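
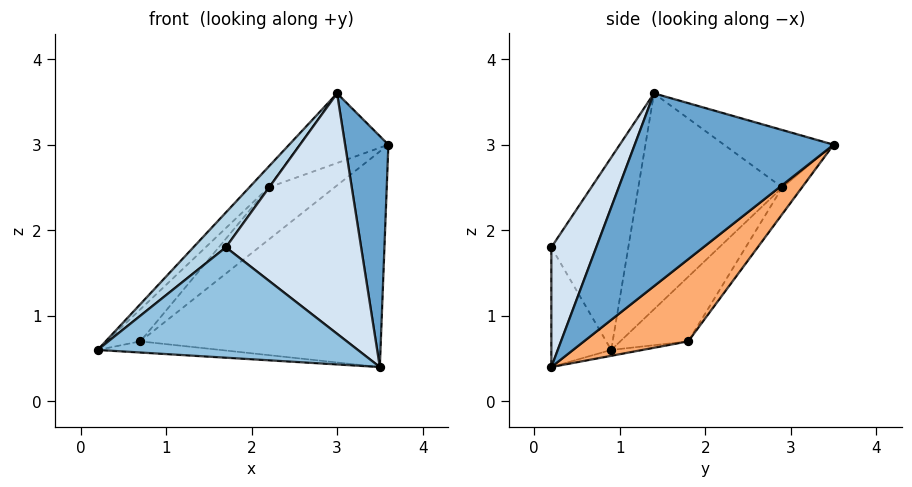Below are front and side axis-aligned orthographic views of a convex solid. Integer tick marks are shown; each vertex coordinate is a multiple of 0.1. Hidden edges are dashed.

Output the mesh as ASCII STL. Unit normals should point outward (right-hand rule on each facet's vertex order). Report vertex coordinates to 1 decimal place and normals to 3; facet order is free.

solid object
 facet normal 0.952 -0.207 0.226
  outer loop
   vertex 3.0 1.4 3.6
   vertex 3.5 0.2 0.4
   vertex 3.6 3.5 3.0
  endloop
 endfacet
 facet normal -0.215 -0.936 -0.277
  outer loop
   vertex 1.7 0.2 1.8
   vertex 0.2 0.9 0.6
   vertex 3.5 0.2 0.4
  endloop
 endfacet
 facet normal -0.676 -0.286 0.679
  outer loop
   vertex 1.7 0.2 1.8
   vertex 3.0 1.4 3.6
   vertex 0.2 0.9 0.6
  endloop
 endfacet
 facet normal 0.292 -0.880 0.375
  outer loop
   vertex 1.7 0.2 1.8
   vertex 3.5 0.2 0.4
   vertex 3.0 1.4 3.6
  endloop
 endfacet
 facet normal -0.033 0.128 -0.991
  outer loop
   vertex 0.7 1.8 0.7
   vertex 3.5 0.2 0.4
   vertex 0.2 0.9 0.6
  endloop
 endfacet
 facet normal 0.257 0.593 -0.763
  outer loop
   vertex 0.7 1.8 0.7
   vertex 3.6 3.5 3.0
   vertex 3.5 0.2 0.4
  endloop
 endfacet
 facet normal -0.447 0.362 0.818
  outer loop
   vertex 2.2 2.9 2.5
   vertex 3.0 1.4 3.6
   vertex 3.6 3.5 3.0
  endloop
 endfacet
 facet normal -0.271 0.905 -0.327
  outer loop
   vertex 2.2 2.9 2.5
   vertex 3.6 3.5 3.0
   vertex 0.7 1.8 0.7
  endloop
 endfacet
 facet normal -0.736 0.099 0.670
  outer loop
   vertex 2.2 2.9 2.5
   vertex 0.2 0.9 0.6
   vertex 3.0 1.4 3.6
  endloop
 endfacet
 facet normal -0.809 0.402 0.429
  outer loop
   vertex 2.2 2.9 2.5
   vertex 0.7 1.8 0.7
   vertex 0.2 0.9 0.6
  endloop
 endfacet
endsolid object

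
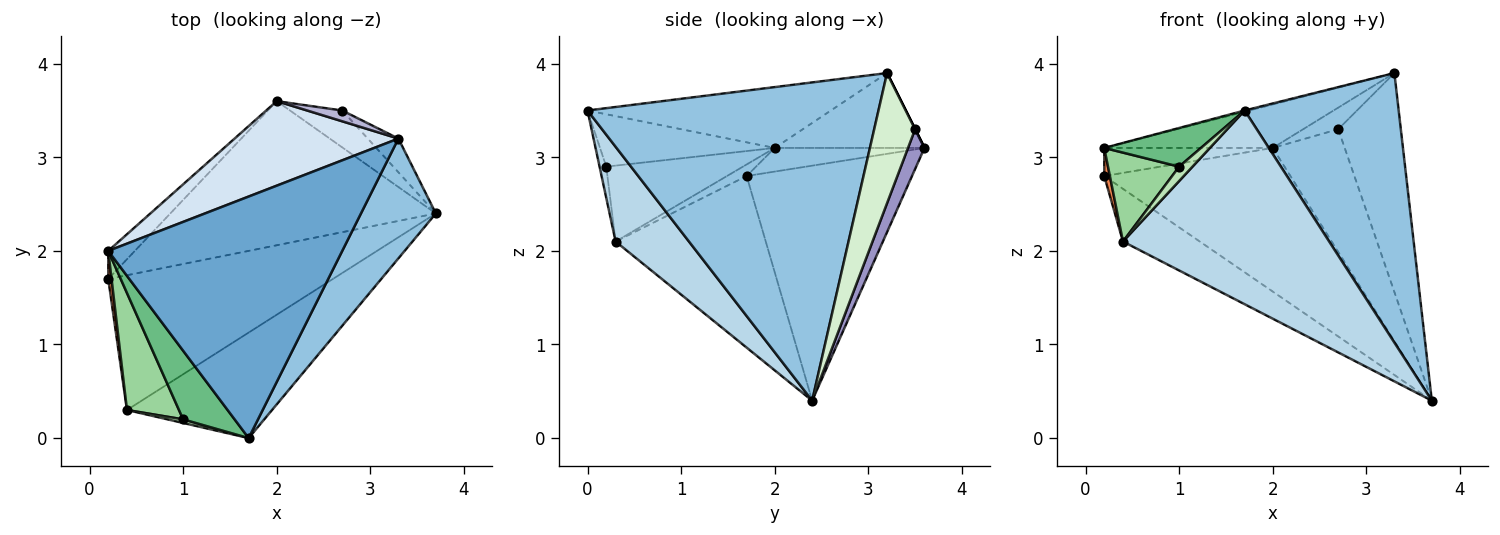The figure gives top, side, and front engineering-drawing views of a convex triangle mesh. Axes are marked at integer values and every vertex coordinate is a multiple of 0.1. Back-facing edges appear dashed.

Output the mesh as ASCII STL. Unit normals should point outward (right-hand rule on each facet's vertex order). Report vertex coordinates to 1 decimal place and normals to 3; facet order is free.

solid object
 facet normal -0.252 0.005 0.968
  outer loop
   vertex 3.3 3.2 3.9
   vertex 0.2 2.0 3.1
   vertex 1.7 0.0 3.5
  endloop
 endfacet
 facet normal 0.865 -0.458 0.204
  outer loop
   vertex 3.3 3.2 3.9
   vertex 1.7 0.0 3.5
   vertex 3.7 2.4 0.4
  endloop
 endfacet
 facet normal 0.298 -0.838 -0.457
  outer loop
   vertex 0.4 0.3 2.1
   vertex 3.7 2.4 0.4
   vertex 1.7 0.0 3.5
  endloop
 endfacet
 facet normal -0.377 0.424 0.824
  outer loop
   vertex 2.0 3.6 3.1
   vertex 0.2 2.0 3.1
   vertex 3.3 3.2 3.9
  endloop
 endfacet
 facet normal -0.927 -0.265 0.265
  outer loop
   vertex 0.2 1.7 2.8
   vertex 0.4 0.3 2.1
   vertex 0.2 2.0 3.1
  endloop
 endfacet
 facet normal -0.580 0.297 -0.759
  outer loop
   vertex 0.2 1.7 2.8
   vertex 3.7 2.4 0.4
   vertex 0.4 0.3 2.1
  endloop
 endfacet
 facet normal -0.532 0.599 -0.599
  outer loop
   vertex 0.2 1.7 2.8
   vertex 0.2 2.0 3.1
   vertex 2.0 3.6 3.1
  endloop
 endfacet
 facet normal -0.531 0.598 -0.600
  outer loop
   vertex 0.2 1.7 2.8
   vertex 2.0 3.6 3.1
   vertex 3.7 2.4 0.4
  endloop
 endfacet
 facet normal -0.664 -0.367 0.652
  outer loop
   vertex 1.0 0.2 2.9
   vertex 1.7 0.0 3.5
   vertex 0.2 2.0 3.1
  endloop
 endfacet
 facet normal -0.758 -0.395 0.519
  outer loop
   vertex 1.0 0.2 2.9
   vertex 0.2 2.0 3.1
   vertex 0.4 0.3 2.1
  endloop
 endfacet
 facet normal -0.436 -0.873 0.218
  outer loop
   vertex 1.0 0.2 2.9
   vertex 0.4 0.3 2.1
   vertex 1.7 0.0 3.5
  endloop
 endfacet
 facet normal 0.543 0.830 -0.128
  outer loop
   vertex 2.7 3.5 3.3
   vertex 3.3 3.2 3.9
   vertex 3.7 2.4 0.4
  endloop
 endfacet
 facet normal 0.214 0.936 -0.281
  outer loop
   vertex 2.7 3.5 3.3
   vertex 3.7 2.4 0.4
   vertex 2.0 3.6 3.1
  endloop
 endfacet
 facet normal 0.000 0.894 0.447
  outer loop
   vertex 2.7 3.5 3.3
   vertex 2.0 3.6 3.1
   vertex 3.3 3.2 3.9
  endloop
 endfacet
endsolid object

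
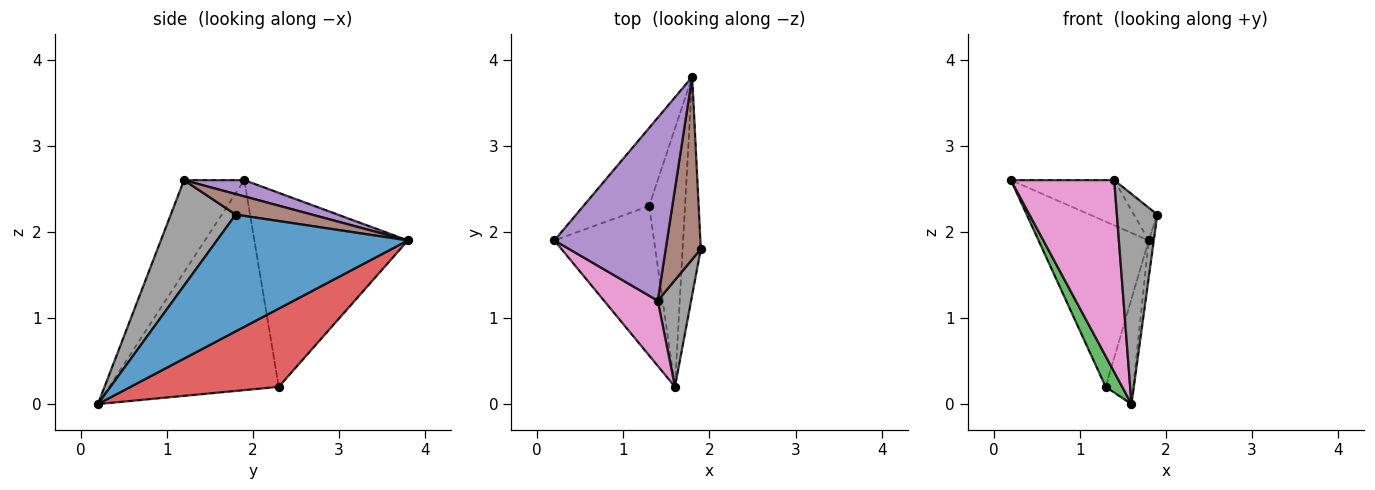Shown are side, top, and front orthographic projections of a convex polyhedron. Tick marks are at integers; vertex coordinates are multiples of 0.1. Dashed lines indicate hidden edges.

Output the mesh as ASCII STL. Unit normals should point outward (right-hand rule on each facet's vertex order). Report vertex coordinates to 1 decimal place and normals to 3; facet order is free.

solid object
 facet normal 0.988 0.026 -0.154
  outer loop
   vertex 1.6 0.2 0.0
   vertex 1.8 3.8 1.9
   vertex 1.9 1.8 2.2
  endloop
 endfacet
 facet normal -0.783 0.562 -0.265
  outer loop
   vertex 1.3 2.3 0.2
   vertex 0.2 1.9 2.6
   vertex 1.8 3.8 1.9
  endloop
 endfacet
 facet normal -0.900 -0.088 -0.427
  outer loop
   vertex 1.3 2.3 0.2
   vertex 1.6 0.2 0.0
   vertex 0.2 1.9 2.6
  endloop
 endfacet
 facet normal 0.896 0.167 -0.411
  outer loop
   vertex 1.3 2.3 0.2
   vertex 1.8 3.8 1.9
   vertex 1.6 0.2 0.0
  endloop
 endfacet
 facet normal 0.139 0.238 0.961
  outer loop
   vertex 1.4 1.2 2.6
   vertex 1.8 3.8 1.9
   vertex 0.2 1.9 2.6
  endloop
 endfacet
 facet normal 0.499 0.153 0.853
  outer loop
   vertex 1.4 1.2 2.6
   vertex 1.9 1.8 2.2
   vertex 1.8 3.8 1.9
  endloop
 endfacet
 facet normal -0.483 -0.829 0.282
  outer loop
   vertex 1.4 1.2 2.6
   vertex 0.2 1.9 2.6
   vertex 1.6 0.2 0.0
  endloop
 endfacet
 facet normal 0.820 -0.510 0.259
  outer loop
   vertex 1.4 1.2 2.6
   vertex 1.6 0.2 0.0
   vertex 1.9 1.8 2.2
  endloop
 endfacet
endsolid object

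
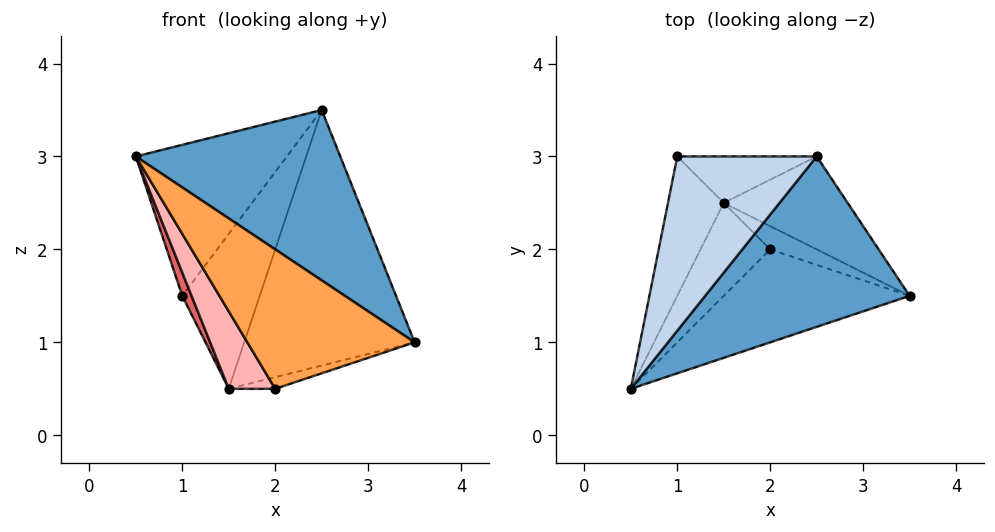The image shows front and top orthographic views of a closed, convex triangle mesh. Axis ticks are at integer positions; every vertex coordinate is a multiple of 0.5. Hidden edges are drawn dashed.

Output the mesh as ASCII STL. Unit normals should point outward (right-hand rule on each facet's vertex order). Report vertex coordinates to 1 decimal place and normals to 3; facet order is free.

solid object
 facet normal 0.577 -0.577 0.577
  outer loop
   vertex 2.5 3.0 3.5
   vertex 0.5 0.5 3.0
   vertex 3.5 1.5 1.0
  endloop
 endfacet
 facet normal -0.710 0.461 0.532
  outer loop
   vertex 2.5 3.0 3.5
   vertex 1.0 3.0 1.5
   vertex 0.5 0.5 3.0
  endloop
 endfacet
 facet normal -0.092 -0.829 -0.552
  outer loop
   vertex 2.0 2.0 0.5
   vertex 3.5 1.5 1.0
   vertex 0.5 0.5 3.0
  endloop
 endfacet
 facet normal 0.408 0.408 -0.816
  outer loop
   vertex 1.5 2.5 0.5
   vertex 3.5 1.5 1.0
   vertex 2.0 2.0 0.5
  endloop
 endfacet
 facet normal 0.485 0.822 -0.299
  outer loop
   vertex 1.5 2.5 0.5
   vertex 2.5 3.0 3.5
   vertex 3.5 1.5 1.0
  endloop
 endfacet
 facet normal 0.358 0.894 -0.268
  outer loop
   vertex 1.5 2.5 0.5
   vertex 1.0 3.0 1.5
   vertex 2.5 3.0 3.5
  endloop
 endfacet
 facet normal -0.906 -0.070 -0.418
  outer loop
   vertex 1.5 2.5 0.5
   vertex 0.5 0.5 3.0
   vertex 1.0 3.0 1.5
  endloop
 endfacet
 facet normal -0.539 -0.539 -0.647
  outer loop
   vertex 1.5 2.5 0.5
   vertex 2.0 2.0 0.5
   vertex 0.5 0.5 3.0
  endloop
 endfacet
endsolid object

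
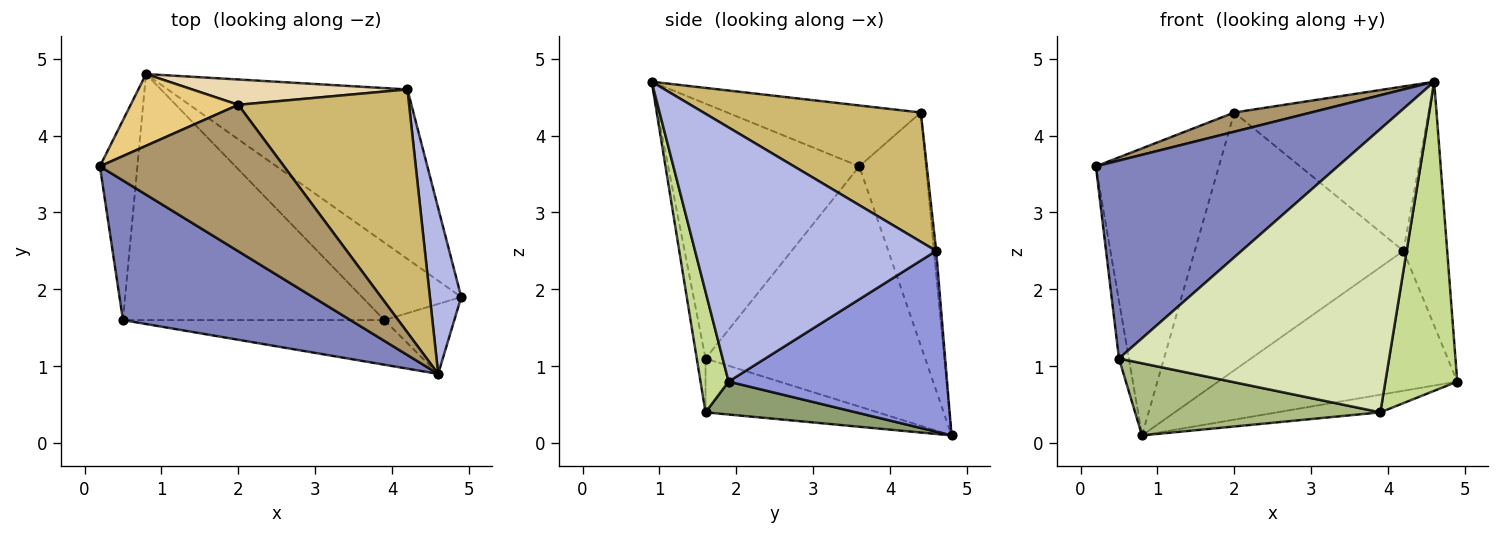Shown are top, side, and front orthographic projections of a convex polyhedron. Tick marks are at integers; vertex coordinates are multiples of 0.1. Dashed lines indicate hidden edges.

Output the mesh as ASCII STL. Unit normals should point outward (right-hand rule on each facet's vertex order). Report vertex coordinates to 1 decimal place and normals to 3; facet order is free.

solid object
 facet normal -0.987 0.044 -0.154
  outer loop
   vertex 0.5 1.6 1.1
   vertex 0.2 3.6 3.6
   vertex 0.8 4.8 0.1
  endloop
 endfacet
 facet normal -0.542 -0.687 0.484
  outer loop
   vertex 0.5 1.6 1.1
   vertex 4.6 0.9 4.7
   vertex 0.2 3.6 3.6
  endloop
 endfacet
 facet normal 0.503 0.550 -0.667
  outer loop
   vertex 4.2 4.6 2.5
   vertex 4.9 1.9 0.8
   vertex 0.8 4.8 0.1
  endloop
 endfacet
 facet normal 0.977 0.177 0.121
  outer loop
   vertex 4.2 4.6 2.5
   vertex 4.6 0.9 4.7
   vertex 4.9 1.9 0.8
  endloop
 endfacet
 facet normal 0.308 0.211 -0.928
  outer loop
   vertex 3.9 1.6 0.4
   vertex 0.8 4.8 0.1
   vertex 4.9 1.9 0.8
  endloop
 endfacet
 facet normal -0.194 -0.276 -0.941
  outer loop
   vertex 3.9 1.6 0.4
   vertex 0.5 1.6 1.1
   vertex 0.8 4.8 0.1
  endloop
 endfacet
 facet normal 0.356 -0.911 -0.206
  outer loop
   vertex 3.9 1.6 0.4
   vertex 4.9 1.9 0.8
   vertex 4.6 0.9 4.7
  endloop
 endfacet
 facet normal -0.032 -0.987 -0.156
  outer loop
   vertex 3.9 1.6 0.4
   vertex 4.6 0.9 4.7
   vertex 0.5 1.6 1.1
  endloop
 endfacet
 facet normal -0.311 -0.124 0.942
  outer loop
   vertex 2.0 4.4 4.3
   vertex 0.2 3.6 3.6
   vertex 4.6 0.9 4.7
  endloop
 endfacet
 facet normal 0.531 0.475 0.702
  outer loop
   vertex 2.0 4.4 4.3
   vertex 4.6 0.9 4.7
   vertex 4.2 4.6 2.5
  endloop
 endfacet
 facet normal -0.465 0.859 0.215
  outer loop
   vertex 2.0 4.4 4.3
   vertex 0.8 4.8 0.1
   vertex 0.2 3.6 3.6
  endloop
 endfacet
 facet normal -0.010 0.995 0.098
  outer loop
   vertex 2.0 4.4 4.3
   vertex 4.2 4.6 2.5
   vertex 0.8 4.8 0.1
  endloop
 endfacet
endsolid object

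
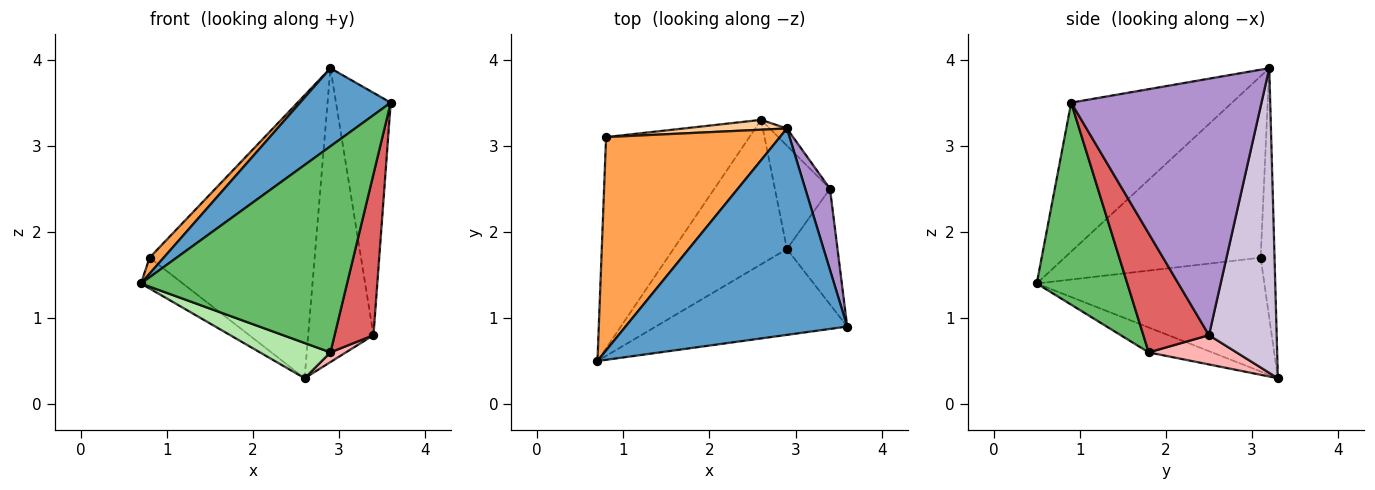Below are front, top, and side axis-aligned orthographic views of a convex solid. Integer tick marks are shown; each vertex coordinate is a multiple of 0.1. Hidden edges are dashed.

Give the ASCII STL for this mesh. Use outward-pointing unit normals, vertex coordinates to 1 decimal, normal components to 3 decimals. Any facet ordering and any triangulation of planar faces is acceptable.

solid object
 facet normal -0.532 -0.300 0.792
  outer loop
   vertex 2.9 3.2 3.9
   vertex 0.7 0.5 1.4
   vertex 3.6 0.9 3.5
  endloop
 endfacet
 facet normal -0.618 0.114 -0.778
  outer loop
   vertex 0.8 3.1 1.7
   vertex 2.6 3.3 0.3
   vertex 0.7 0.5 1.4
  endloop
 endfacet
 facet normal -0.721 -0.052 0.691
  outer loop
   vertex 0.8 3.1 1.7
   vertex 0.7 0.5 1.4
   vertex 2.9 3.2 3.9
  endloop
 endfacet
 facet normal -0.084 0.996 0.035
  outer loop
   vertex 0.8 3.1 1.7
   vertex 2.9 3.2 3.9
   vertex 2.6 3.3 0.3
  endloop
 endfacet
 facet normal 0.376 -0.855 -0.356
  outer loop
   vertex 2.9 1.8 0.6
   vertex 3.6 0.9 3.5
   vertex 0.7 0.5 1.4
  endloop
 endfacet
 facet normal -0.209 -0.232 -0.950
  outer loop
   vertex 2.9 1.8 0.6
   vertex 0.7 0.5 1.4
   vertex 2.6 3.3 0.3
  endloop
 endfacet
 facet normal 0.808 -0.479 -0.344
  outer loop
   vertex 3.4 2.5 0.8
   vertex 3.6 0.9 3.5
   vertex 2.9 1.8 0.6
  endloop
 endfacet
 facet normal 0.468 -0.083 -0.880
  outer loop
   vertex 3.4 2.5 0.8
   vertex 2.9 1.8 0.6
   vertex 2.6 3.3 0.3
  endloop
 endfacet
 facet normal 0.957 0.275 0.092
  outer loop
   vertex 3.4 2.5 0.8
   vertex 2.9 3.2 3.9
   vertex 3.6 0.9 3.5
  endloop
 endfacet
 facet normal 0.719 0.694 -0.041
  outer loop
   vertex 3.4 2.5 0.8
   vertex 2.6 3.3 0.3
   vertex 2.9 3.2 3.9
  endloop
 endfacet
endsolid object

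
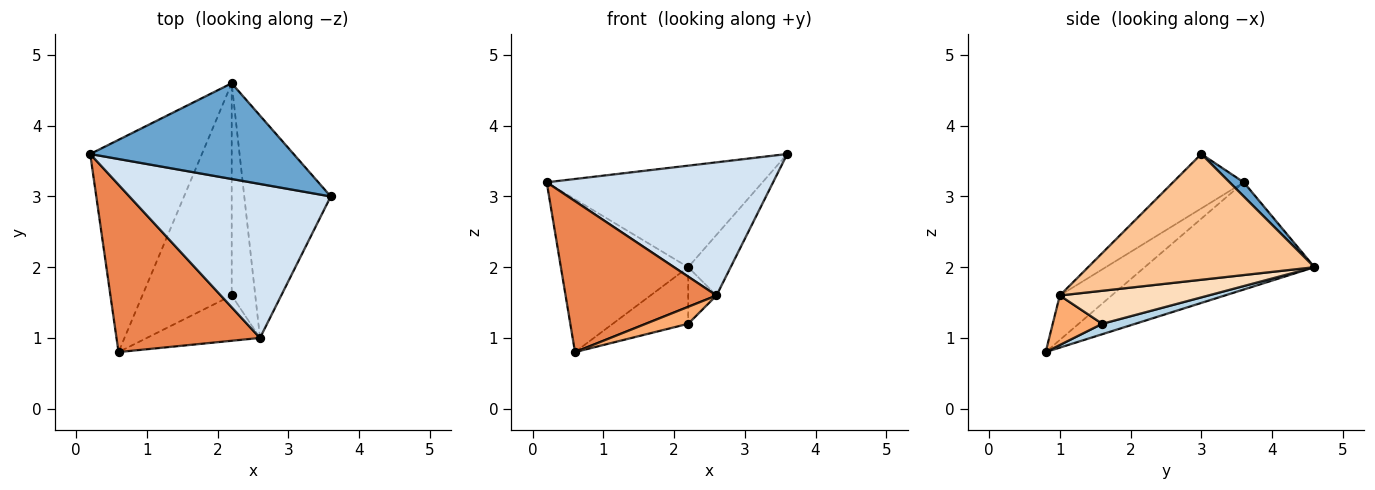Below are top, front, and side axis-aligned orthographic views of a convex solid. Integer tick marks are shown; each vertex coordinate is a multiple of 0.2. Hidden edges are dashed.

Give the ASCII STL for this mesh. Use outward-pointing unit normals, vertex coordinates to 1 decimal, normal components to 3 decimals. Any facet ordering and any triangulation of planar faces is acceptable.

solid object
 facet normal 0.048 0.727 0.685
  outer loop
   vertex 2.2 4.6 2.0
   vertex 0.2 3.6 3.2
   vertex 3.6 3.0 3.6
  endloop
 endfacet
 facet normal -0.615 0.461 -0.640
  outer loop
   vertex 2.2 4.6 2.0
   vertex 0.6 0.8 0.8
   vertex 0.2 3.6 3.2
  endloop
 endfacet
 facet normal 0.112 0.256 -0.960
  outer loop
   vertex 2.2 1.6 1.2
   vertex 0.6 0.8 0.8
   vertex 2.2 4.6 2.0
  endloop
 endfacet
 facet normal -0.200 -0.641 0.741
  outer loop
   vertex 2.6 1.0 1.6
   vertex 3.6 3.0 3.6
   vertex 0.2 3.6 3.2
  endloop
 endfacet
 facet normal -0.224 -0.652 0.724
  outer loop
   vertex 2.6 1.0 1.6
   vertex 0.2 3.6 3.2
   vertex 0.6 0.8 0.8
  endloop
 endfacet
 facet normal 0.379 -0.325 -0.866
  outer loop
   vertex 2.6 1.0 1.6
   vertex 0.6 0.8 0.8
   vertex 2.2 1.6 1.2
  endloop
 endfacet
 facet normal 0.814 0.153 -0.560
  outer loop
   vertex 2.6 1.0 1.6
   vertex 2.2 4.6 2.0
   vertex 3.6 3.0 3.6
  endloop
 endfacet
 facet normal 0.804 0.153 -0.574
  outer loop
   vertex 2.6 1.0 1.6
   vertex 2.2 1.6 1.2
   vertex 2.2 4.6 2.0
  endloop
 endfacet
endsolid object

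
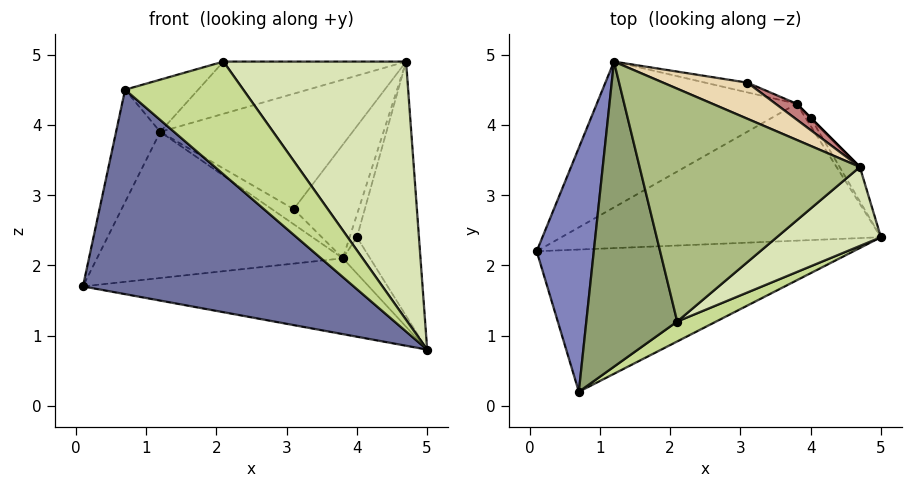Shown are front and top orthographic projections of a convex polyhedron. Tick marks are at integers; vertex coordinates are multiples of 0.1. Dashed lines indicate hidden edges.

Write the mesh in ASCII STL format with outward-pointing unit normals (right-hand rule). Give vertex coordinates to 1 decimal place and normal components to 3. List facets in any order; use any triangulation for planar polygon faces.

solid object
 facet normal -0.071 -0.819 -0.570
  outer loop
   vertex 0.7 0.2 4.5
   vertex 0.1 2.2 1.7
   vertex 5.0 2.4 0.8
  endloop
 endfacet
 facet normal -0.943 0.139 0.301
  outer loop
   vertex 0.7 0.2 4.5
   vertex 1.2 4.9 3.9
   vertex 0.1 2.2 1.7
  endloop
 endfacet
 facet normal -0.178 0.477 -0.861
  outer loop
   vertex 3.8 4.3 2.1
   vertex 5.0 2.4 0.8
   vertex 0.1 2.2 1.7
  endloop
 endfacet
 facet normal -0.310 0.673 -0.672
  outer loop
   vertex 3.8 4.3 2.1
   vertex 0.1 2.2 1.7
   vertex 1.2 4.9 3.9
  endloop
 endfacet
 facet normal -0.373 0.156 0.915
  outer loop
   vertex 2.1 1.2 4.9
   vertex 1.2 4.9 3.9
   vertex 0.7 0.2 4.5
  endloop
 endfacet
 facet normal -0.182 0.215 0.959
  outer loop
   vertex 2.1 1.2 4.9
   vertex 4.7 3.4 4.9
   vertex 1.2 4.9 3.9
  endloop
 endfacet
 facet normal 0.547 -0.824 0.146
  outer loop
   vertex 2.1 1.2 4.9
   vertex 0.7 0.2 4.5
   vertex 5.0 2.4 0.8
  endloop
 endfacet
 facet normal 0.629 -0.743 0.227
  outer loop
   vertex 2.1 1.2 4.9
   vertex 5.0 2.4 0.8
   vertex 4.7 3.4 4.9
  endloop
 endfacet
 facet normal 0.827 0.557 -0.075
  outer loop
   vertex 4.0 4.1 2.4
   vertex 4.7 3.4 4.9
   vertex 5.0 2.4 0.8
  endloop
 endfacet
 facet normal 0.794 0.593 -0.134
  outer loop
   vertex 4.0 4.1 2.4
   vertex 5.0 2.4 0.8
   vertex 3.8 4.3 2.1
  endloop
 endfacet
 facet normal 0.707 0.707 0.000
  outer loop
   vertex 4.0 4.1 2.4
   vertex 3.8 4.3 2.1
   vertex 4.7 3.4 4.9
  endloop
 endfacet
 facet normal 0.308 0.908 0.284
  outer loop
   vertex 3.1 4.6 2.8
   vertex 1.2 4.9 3.9
   vertex 4.7 3.4 4.9
  endloop
 endfacet
 facet normal -0.177 0.828 -0.532
  outer loop
   vertex 3.1 4.6 2.8
   vertex 3.8 4.3 2.1
   vertex 1.2 4.9 3.9
  endloop
 endfacet
 facet normal 0.490 0.863 0.120
  outer loop
   vertex 3.1 4.6 2.8
   vertex 4.7 3.4 4.9
   vertex 3.8 4.3 2.1
  endloop
 endfacet
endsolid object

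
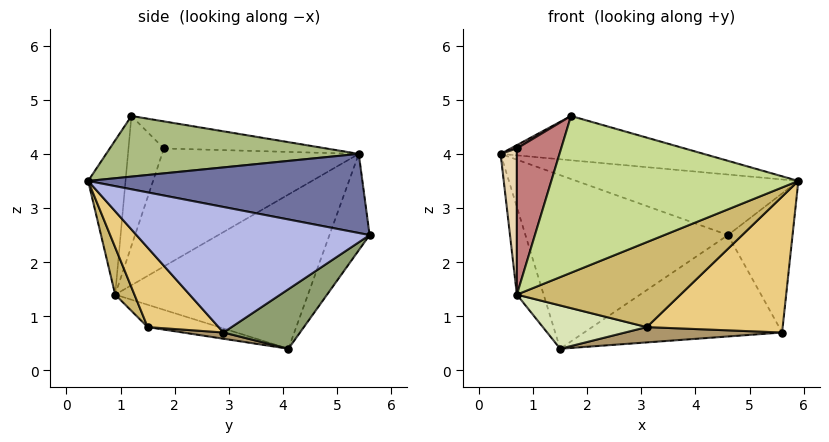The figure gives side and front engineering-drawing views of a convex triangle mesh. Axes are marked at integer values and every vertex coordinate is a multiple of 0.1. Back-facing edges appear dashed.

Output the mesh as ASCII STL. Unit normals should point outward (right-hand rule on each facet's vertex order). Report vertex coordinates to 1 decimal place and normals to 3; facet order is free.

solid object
 facet normal 0.314 0.254 0.915
  outer loop
   vertex 4.6 5.6 2.5
   vertex 0.4 5.4 4.0
   vertex 5.9 0.4 3.5
  endloop
 endfacet
 facet normal -0.180 0.906 -0.382
  outer loop
   vertex 1.5 4.1 0.4
   vertex 0.4 5.4 4.0
   vertex 4.6 5.6 2.5
  endloop
 endfacet
 facet normal -0.934 0.130 -0.332
  outer loop
   vertex 0.7 0.9 1.4
   vertex 0.4 5.4 4.0
   vertex 1.5 4.1 0.4
  endloop
 endfacet
 facet normal 0.955 0.265 0.134
  outer loop
   vertex 5.6 2.9 0.7
   vertex 4.6 5.6 2.5
   vertex 5.9 0.4 3.5
  endloop
 endfacet
 facet normal 0.231 0.597 -0.768
  outer loop
   vertex 5.6 2.9 0.7
   vertex 1.5 4.1 0.4
   vertex 4.6 5.6 2.5
  endloop
 endfacet
 facet normal 0.310 0.249 0.918
  outer loop
   vertex 1.7 1.2 4.7
   vertex 5.9 0.4 3.5
   vertex 0.4 5.4 4.0
  endloop
 endfacet
 facet normal -0.148 -0.980 0.134
  outer loop
   vertex 1.7 1.2 4.7
   vertex 0.7 0.9 1.4
   vertex 5.9 0.4 3.5
  endloop
 endfacet
 facet normal -0.174 -0.254 -0.951
  outer loop
   vertex 3.1 1.5 0.8
   vertex 0.7 0.9 1.4
   vertex 1.5 4.1 0.4
  endloop
 endfacet
 facet normal 0.034 -0.131 -0.991
  outer loop
   vertex 3.1 1.5 0.8
   vertex 1.5 4.1 0.4
   vertex 5.6 2.9 0.7
  endloop
 endfacet
 facet normal 0.103 -0.879 -0.465
  outer loop
   vertex 3.1 1.5 0.8
   vertex 5.9 0.4 3.5
   vertex 0.7 0.9 1.4
  endloop
 endfacet
 facet normal 0.354 -0.678 -0.644
  outer loop
   vertex 3.1 1.5 0.8
   vertex 5.6 2.9 0.7
   vertex 5.9 0.4 3.5
  endloop
 endfacet
 facet normal -0.996 -0.082 0.027
  outer loop
   vertex 0.7 1.8 4.1
   vertex 0.4 5.4 4.0
   vertex 0.7 0.9 1.4
  endloop
 endfacet
 facet normal -0.523 -0.020 0.852
  outer loop
   vertex 0.7 1.8 4.1
   vertex 1.7 1.2 4.7
   vertex 0.4 5.4 4.0
  endloop
 endfacet
 facet normal -0.605 -0.756 0.252
  outer loop
   vertex 0.7 1.8 4.1
   vertex 0.7 0.9 1.4
   vertex 1.7 1.2 4.7
  endloop
 endfacet
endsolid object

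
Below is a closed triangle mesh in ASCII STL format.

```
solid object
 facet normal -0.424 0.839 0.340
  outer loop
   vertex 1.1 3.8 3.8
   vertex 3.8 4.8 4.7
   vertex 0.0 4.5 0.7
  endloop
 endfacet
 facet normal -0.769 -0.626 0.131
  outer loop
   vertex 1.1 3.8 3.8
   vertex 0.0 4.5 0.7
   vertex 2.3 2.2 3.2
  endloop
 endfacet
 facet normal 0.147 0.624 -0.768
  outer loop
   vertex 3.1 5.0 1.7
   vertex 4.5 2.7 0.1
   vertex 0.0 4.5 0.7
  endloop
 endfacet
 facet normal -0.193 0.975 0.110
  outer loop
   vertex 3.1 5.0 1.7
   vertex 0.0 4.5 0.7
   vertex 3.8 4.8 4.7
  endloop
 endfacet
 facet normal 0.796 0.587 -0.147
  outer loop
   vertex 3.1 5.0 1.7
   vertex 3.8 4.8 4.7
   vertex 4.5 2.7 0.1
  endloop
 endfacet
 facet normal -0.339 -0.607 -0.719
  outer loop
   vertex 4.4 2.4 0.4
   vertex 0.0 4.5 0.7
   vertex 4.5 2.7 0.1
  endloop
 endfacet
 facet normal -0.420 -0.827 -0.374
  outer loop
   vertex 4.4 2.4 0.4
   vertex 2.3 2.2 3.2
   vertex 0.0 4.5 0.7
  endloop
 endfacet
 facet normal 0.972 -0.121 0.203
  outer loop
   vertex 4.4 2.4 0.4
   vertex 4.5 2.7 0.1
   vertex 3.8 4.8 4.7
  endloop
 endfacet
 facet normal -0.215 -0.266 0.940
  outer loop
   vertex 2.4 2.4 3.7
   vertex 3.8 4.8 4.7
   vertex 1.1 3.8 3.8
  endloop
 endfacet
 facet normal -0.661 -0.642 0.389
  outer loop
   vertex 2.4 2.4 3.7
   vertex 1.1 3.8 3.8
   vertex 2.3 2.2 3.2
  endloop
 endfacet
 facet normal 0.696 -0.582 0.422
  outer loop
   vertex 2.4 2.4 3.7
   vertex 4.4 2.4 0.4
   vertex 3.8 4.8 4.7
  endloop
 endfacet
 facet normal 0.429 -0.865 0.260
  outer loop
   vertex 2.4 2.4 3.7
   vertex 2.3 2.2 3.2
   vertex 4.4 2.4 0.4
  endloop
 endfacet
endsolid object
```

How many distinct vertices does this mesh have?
8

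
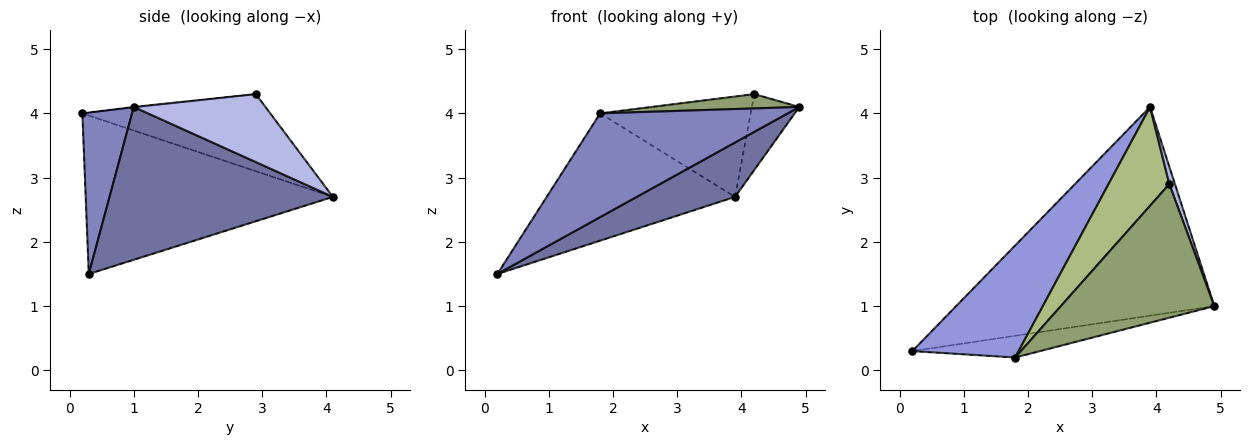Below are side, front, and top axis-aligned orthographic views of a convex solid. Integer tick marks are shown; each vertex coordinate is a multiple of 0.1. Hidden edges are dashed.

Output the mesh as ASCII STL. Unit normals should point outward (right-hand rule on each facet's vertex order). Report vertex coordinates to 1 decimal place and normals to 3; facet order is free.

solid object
 facet normal 0.497 -0.219 -0.840
  outer loop
   vertex 3.9 4.1 2.7
   vertex 4.9 1.0 4.1
   vertex 0.2 0.3 1.5
  endloop
 endfacet
 facet normal 0.251 -0.947 -0.198
  outer loop
   vertex 1.8 0.2 4.0
   vertex 0.2 0.3 1.5
   vertex 4.9 1.0 4.1
  endloop
 endfacet
 facet normal -0.702 0.535 0.471
  outer loop
   vertex 1.8 0.2 4.0
   vertex 3.9 4.1 2.7
   vertex 0.2 0.3 1.5
  endloop
 endfacet
 facet normal 0.938 0.338 0.077
  outer loop
   vertex 4.2 2.9 4.3
   vertex 4.9 1.0 4.1
   vertex 3.9 4.1 2.7
  endloop
 endfacet
 facet normal -0.005 -0.106 0.994
  outer loop
   vertex 4.2 2.9 4.3
   vertex 1.8 0.2 4.0
   vertex 4.9 1.0 4.1
  endloop
 endfacet
 facet normal -0.665 0.533 0.524
  outer loop
   vertex 4.2 2.9 4.3
   vertex 3.9 4.1 2.7
   vertex 1.8 0.2 4.0
  endloop
 endfacet
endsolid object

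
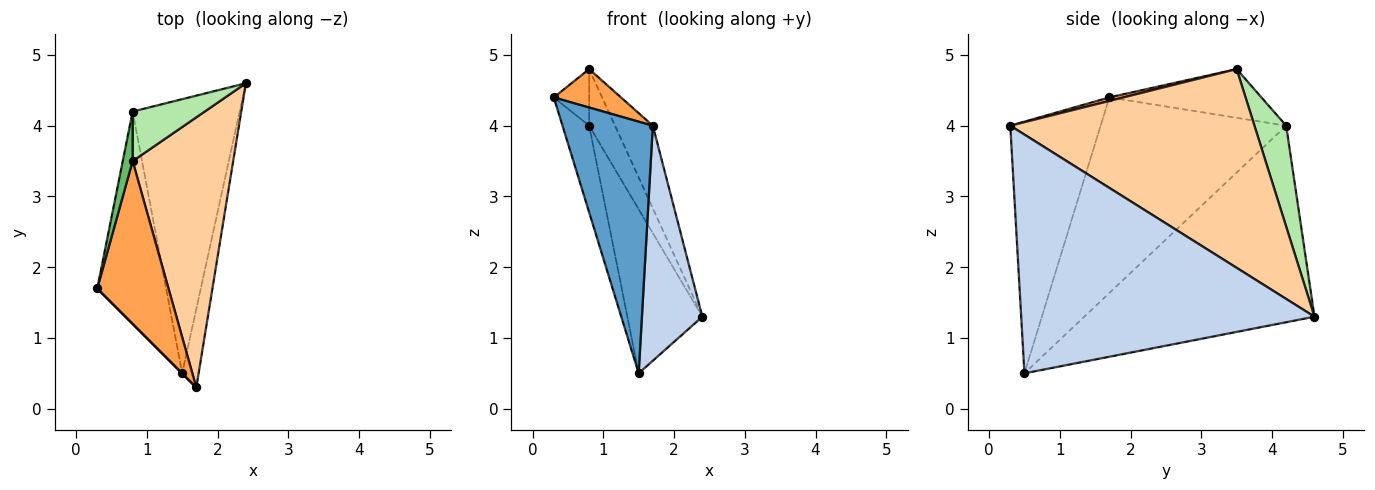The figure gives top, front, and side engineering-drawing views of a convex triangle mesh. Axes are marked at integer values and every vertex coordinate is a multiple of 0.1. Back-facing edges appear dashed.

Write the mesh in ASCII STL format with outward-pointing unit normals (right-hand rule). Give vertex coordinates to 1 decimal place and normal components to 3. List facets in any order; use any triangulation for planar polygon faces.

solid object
 facet normal -0.707 -0.707 0.000
  outer loop
   vertex 1.5 0.5 0.5
   vertex 1.7 0.3 4.0
   vertex 0.3 1.7 4.4
  endloop
 endfacet
 facet normal 0.977 -0.201 -0.067
  outer loop
   vertex 1.5 0.5 0.5
   vertex 2.4 4.6 1.3
   vertex 1.7 0.3 4.0
  endloop
 endfacet
 facet normal 0.048 -0.229 0.972
  outer loop
   vertex 0.8 3.5 4.8
   vertex 0.3 1.7 4.4
   vertex 1.7 0.3 4.0
  endloop
 endfacet
 facet normal 0.884 0.137 0.447
  outer loop
   vertex 0.8 3.5 4.8
   vertex 1.7 0.3 4.0
   vertex 2.4 4.6 1.3
  endloop
 endfacet
 facet normal -0.955 0.222 0.194
  outer loop
   vertex 0.8 4.2 4.0
   vertex 0.3 1.7 4.4
   vertex 0.8 3.5 4.8
  endloop
 endfacet
 facet normal 0.678 0.553 0.484
  outer loop
   vertex 0.8 4.2 4.0
   vertex 0.8 3.5 4.8
   vertex 2.4 4.6 1.3
  endloop
 endfacet
 facet normal -0.935 0.134 -0.329
  outer loop
   vertex 0.8 4.2 4.0
   vertex 1.5 0.5 0.5
   vertex 0.3 1.7 4.4
  endloop
 endfacet
 facet normal -0.844 0.275 -0.460
  outer loop
   vertex 0.8 4.2 4.0
   vertex 2.4 4.6 1.3
   vertex 1.5 0.5 0.5
  endloop
 endfacet
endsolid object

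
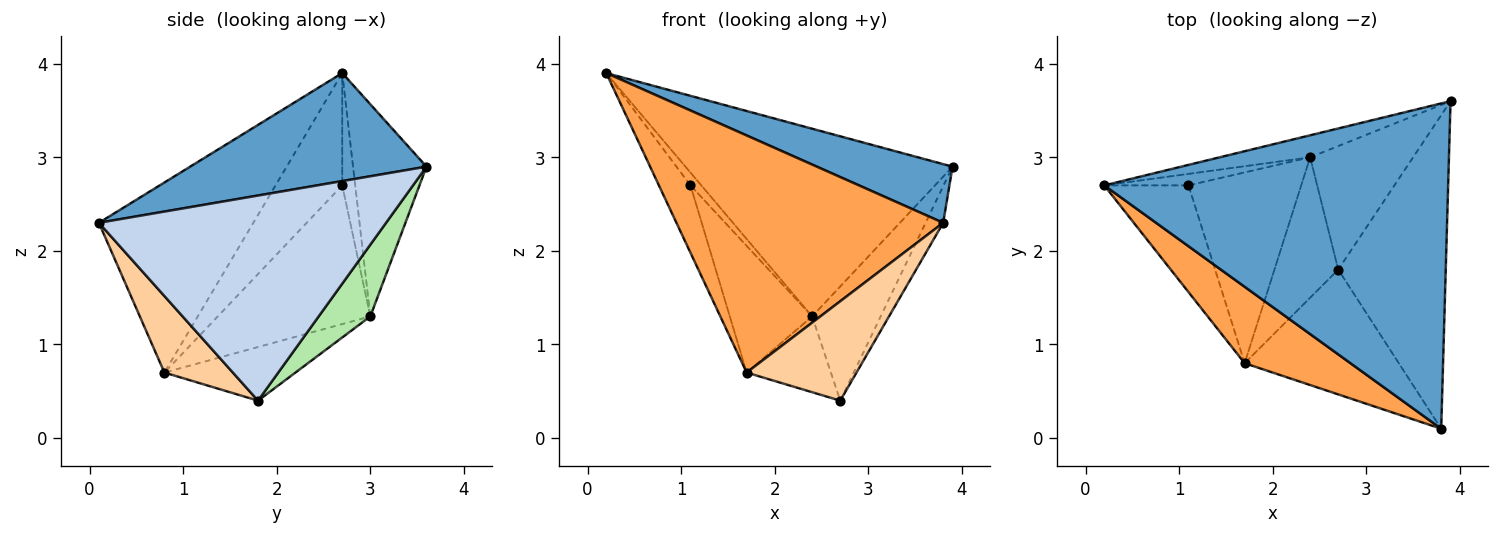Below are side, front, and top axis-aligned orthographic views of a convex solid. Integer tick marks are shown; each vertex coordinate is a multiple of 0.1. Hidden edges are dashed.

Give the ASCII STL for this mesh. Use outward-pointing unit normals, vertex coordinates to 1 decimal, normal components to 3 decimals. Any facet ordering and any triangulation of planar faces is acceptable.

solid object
 facet normal 0.295 -0.170 0.940
  outer loop
   vertex 3.8 0.1 2.3
   vertex 3.9 3.6 2.9
   vertex 0.2 2.7 3.9
  endloop
 endfacet
 facet normal 0.884 0.054 -0.464
  outer loop
   vertex 2.7 1.8 0.4
   vertex 3.9 3.6 2.9
   vertex 3.8 0.1 2.3
  endloop
 endfacet
 facet normal -0.483 -0.834 0.269
  outer loop
   vertex 1.7 0.8 0.7
   vertex 3.8 0.1 2.3
   vertex 0.2 2.7 3.9
  endloop
 endfacet
 facet normal 0.362 -0.581 -0.729
  outer loop
   vertex 1.7 0.8 0.7
   vertex 2.7 1.8 0.4
   vertex 3.8 0.1 2.3
  endloop
 endfacet
 facet normal -0.263 0.958 -0.112
  outer loop
   vertex 2.4 3.0 1.3
   vertex 0.2 2.7 3.9
   vertex 3.9 3.6 2.9
  endloop
 endfacet
 facet normal 0.456 0.604 -0.654
  outer loop
   vertex 2.4 3.0 1.3
   vertex 3.9 3.6 2.9
   vertex 2.7 1.8 0.4
  endloop
 endfacet
 facet normal -0.594 0.382 -0.708
  outer loop
   vertex 2.4 3.0 1.3
   vertex 2.7 1.8 0.4
   vertex 1.7 0.8 0.7
  endloop
 endfacet
 facet normal -0.748 0.354 -0.561
  outer loop
   vertex 1.1 2.7 2.7
   vertex 1.7 0.8 0.7
   vertex 0.2 2.7 3.9
  endloop
 endfacet
 facet normal -0.666 0.555 -0.499
  outer loop
   vertex 1.1 2.7 2.7
   vertex 0.2 2.7 3.9
   vertex 2.4 3.0 1.3
  endloop
 endfacet
 facet normal -0.716 0.386 -0.582
  outer loop
   vertex 1.1 2.7 2.7
   vertex 2.4 3.0 1.3
   vertex 1.7 0.8 0.7
  endloop
 endfacet
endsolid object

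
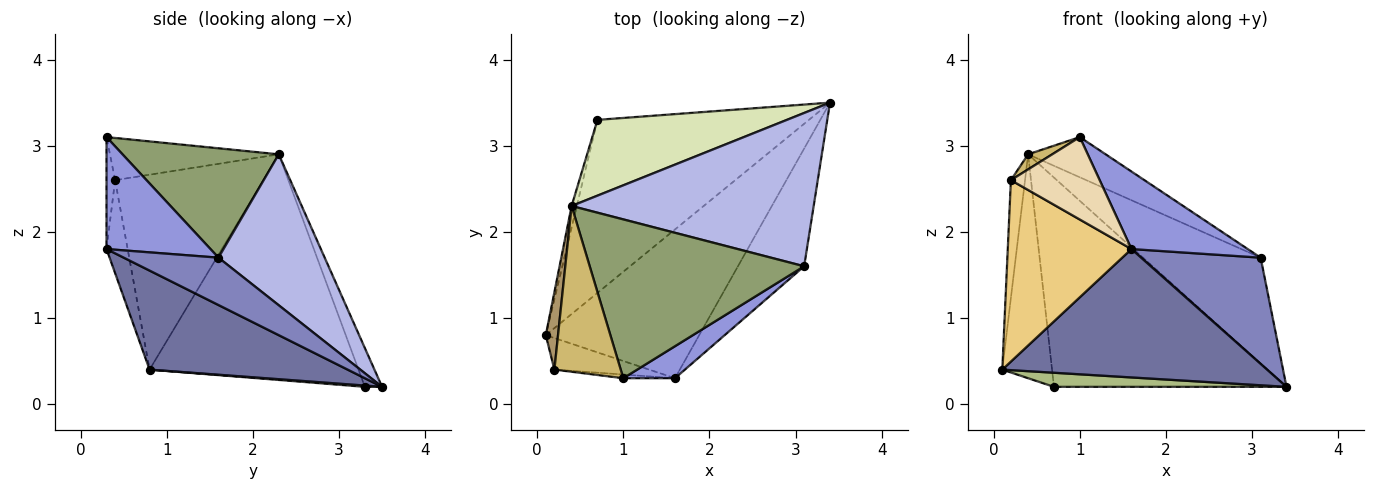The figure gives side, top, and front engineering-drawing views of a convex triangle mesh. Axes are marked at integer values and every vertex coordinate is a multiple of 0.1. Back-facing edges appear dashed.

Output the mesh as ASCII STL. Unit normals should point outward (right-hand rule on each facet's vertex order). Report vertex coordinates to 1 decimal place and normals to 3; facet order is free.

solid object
 facet normal 0.439 -0.587 -0.680
  outer loop
   vertex 1.6 0.3 1.8
   vertex 0.1 0.8 0.4
   vertex 3.4 3.5 0.2
  endloop
 endfacet
 facet normal 0.469 -0.592 -0.656
  outer loop
   vertex 3.1 1.6 1.7
   vertex 1.6 0.3 1.8
   vertex 3.4 3.5 0.2
  endloop
 endfacet
 facet normal 0.637 -0.712 0.294
  outer loop
   vertex 3.1 1.6 1.7
   vertex 1.0 0.3 3.1
   vertex 1.6 0.3 1.8
  endloop
 endfacet
 facet normal 0.456 0.506 0.732
  outer loop
   vertex 3.1 1.6 1.7
   vertex 3.4 3.5 0.2
   vertex 0.4 2.3 2.9
  endloop
 endfacet
 facet normal 0.443 0.220 0.869
  outer loop
   vertex 3.1 1.6 1.7
   vertex 0.4 2.3 2.9
   vertex 1.0 0.3 3.1
  endloop
 endfacet
 facet normal 0.006 -0.081 -0.997
  outer loop
   vertex 0.7 3.3 0.2
   vertex 3.4 3.5 0.2
   vertex 0.1 0.8 0.4
  endloop
 endfacet
 facet normal -0.973 0.232 -0.022
  outer loop
   vertex 0.7 3.3 0.2
   vertex 0.1 0.8 0.4
   vertex 0.4 2.3 2.9
  endloop
 endfacet
 facet normal -0.069 0.938 0.340
  outer loop
   vertex 0.7 3.3 0.2
   vertex 0.4 2.3 2.9
   vertex 3.4 3.5 0.2
  endloop
 endfacet
 facet normal -0.994 0.095 0.062
  outer loop
   vertex 0.2 0.4 2.6
   vertex 0.4 2.3 2.9
   vertex 0.1 0.8 0.4
  endloop
 endfacet
 facet normal -0.535 -0.076 0.841
  outer loop
   vertex 0.2 0.4 2.6
   vertex 1.0 0.3 3.1
   vertex 0.4 2.3 2.9
  endloop
 endfacet
 facet normal -0.166 -0.972 -0.169
  outer loop
   vertex 0.2 0.4 2.6
   vertex 0.1 0.8 0.4
   vertex 1.6 0.3 1.8
  endloop
 endfacet
 facet normal -0.096 -0.994 -0.045
  outer loop
   vertex 0.2 0.4 2.6
   vertex 1.6 0.3 1.8
   vertex 1.0 0.3 3.1
  endloop
 endfacet
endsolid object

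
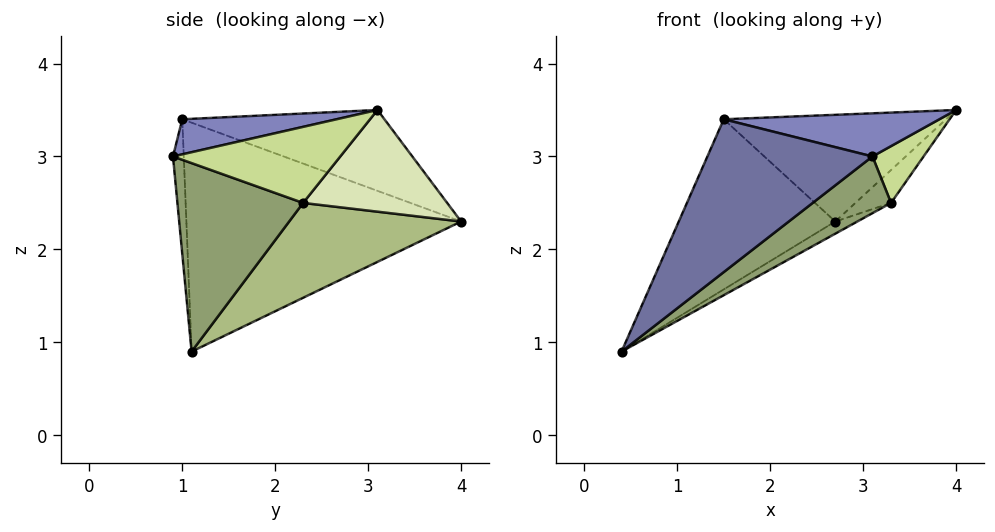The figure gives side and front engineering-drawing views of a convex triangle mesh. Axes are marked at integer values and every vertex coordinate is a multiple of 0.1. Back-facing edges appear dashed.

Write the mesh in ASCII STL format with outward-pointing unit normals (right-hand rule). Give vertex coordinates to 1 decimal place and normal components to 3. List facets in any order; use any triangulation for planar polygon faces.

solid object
 facet normal -0.065 -0.998 -0.011
  outer loop
   vertex 1.5 1.0 3.4
   vertex 0.4 1.1 0.9
   vertex 3.1 0.9 3.0
  endloop
 endfacet
 facet normal 0.214 -0.299 0.930
  outer loop
   vertex 1.5 1.0 3.4
   vertex 3.1 0.9 3.0
   vertex 4.0 3.1 3.5
  endloop
 endfacet
 facet normal -0.806 0.459 0.373
  outer loop
   vertex 1.5 1.0 3.4
   vertex 2.7 4.0 2.3
   vertex 0.4 1.1 0.9
  endloop
 endfacet
 facet normal -0.413 0.455 0.789
  outer loop
   vertex 1.5 1.0 3.4
   vertex 4.0 3.1 3.5
   vertex 2.7 4.0 2.3
  endloop
 endfacet
 facet normal 0.559 -0.349 -0.752
  outer loop
   vertex 3.3 2.3 2.5
   vertex 3.1 0.9 3.0
   vertex 0.4 1.1 0.9
  endloop
 endfacet
 facet normal 0.463 0.059 -0.884
  outer loop
   vertex 3.3 2.3 2.5
   vertex 0.4 1.1 0.9
   vertex 2.7 4.0 2.3
  endloop
 endfacet
 facet normal 0.877 -0.268 -0.399
  outer loop
   vertex 3.3 2.3 2.5
   vertex 4.0 3.1 3.5
   vertex 3.1 0.9 3.0
  endloop
 endfacet
 facet normal 0.732 0.181 -0.657
  outer loop
   vertex 3.3 2.3 2.5
   vertex 2.7 4.0 2.3
   vertex 4.0 3.1 3.5
  endloop
 endfacet
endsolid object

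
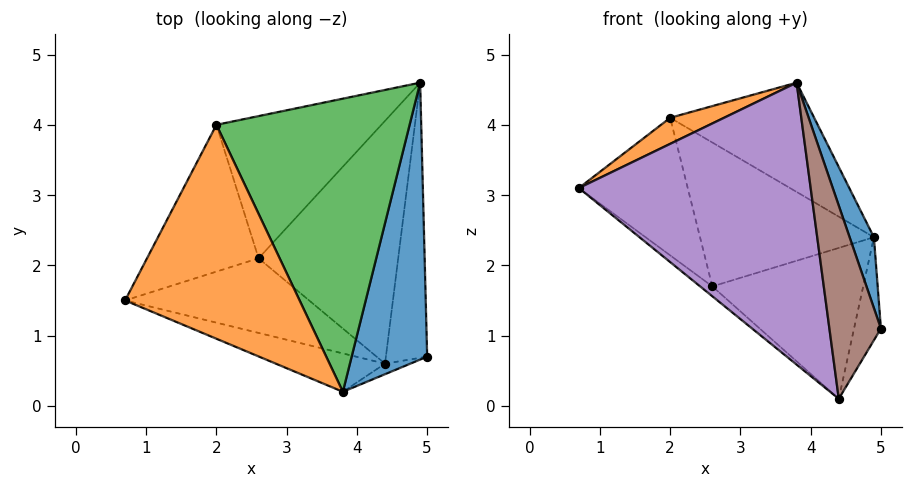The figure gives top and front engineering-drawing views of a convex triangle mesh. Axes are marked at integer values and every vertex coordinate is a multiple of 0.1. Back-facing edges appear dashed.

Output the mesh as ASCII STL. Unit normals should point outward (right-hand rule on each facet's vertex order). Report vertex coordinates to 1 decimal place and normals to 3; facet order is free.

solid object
 facet normal 0.946 -0.080 0.313
  outer loop
   vertex 3.8 0.2 4.6
   vertex 5.0 0.7 1.1
   vertex 4.9 4.6 2.4
  endloop
 endfacet
 facet normal -0.469 -0.107 0.877
  outer loop
   vertex 2.0 4.0 4.1
   vertex 0.7 1.5 3.1
   vertex 3.8 0.2 4.6
  endloop
 endfacet
 facet normal 0.431 0.315 0.846
  outer loop
   vertex 2.0 4.0 4.1
   vertex 3.8 0.2 4.6
   vertex 4.9 4.6 2.4
  endloop
 endfacet
 facet normal 0.832 0.194 -0.519
  outer loop
   vertex 4.4 0.6 0.1
   vertex 4.9 4.6 2.4
   vertex 5.0 0.7 1.1
  endloop
 endfacet
 facet normal -0.331 -0.935 -0.127
  outer loop
   vertex 4.4 0.6 0.1
   vertex 3.8 0.2 4.6
   vertex 0.7 1.5 3.1
  endloop
 endfacet
 facet normal 0.249 -0.967 -0.053
  outer loop
   vertex 4.4 0.6 0.1
   vertex 5.0 0.7 1.1
   vertex 3.8 0.2 4.6
  endloop
 endfacet
 facet normal -0.611 0.104 -0.785
  outer loop
   vertex 2.6 2.1 1.7
   vertex 4.4 0.6 0.1
   vertex 0.7 1.5 3.1
  endloop
 endfacet
 facet normal -0.301 0.503 -0.810
  outer loop
   vertex 2.6 2.1 1.7
   vertex 4.9 4.6 2.4
   vertex 4.4 0.6 0.1
  endloop
 endfacet
 facet normal -0.602 0.546 -0.583
  outer loop
   vertex 2.6 2.1 1.7
   vertex 0.7 1.5 3.1
   vertex 2.0 4.0 4.1
  endloop
 endfacet
 facet normal -0.488 0.621 -0.613
  outer loop
   vertex 2.6 2.1 1.7
   vertex 2.0 4.0 4.1
   vertex 4.9 4.6 2.4
  endloop
 endfacet
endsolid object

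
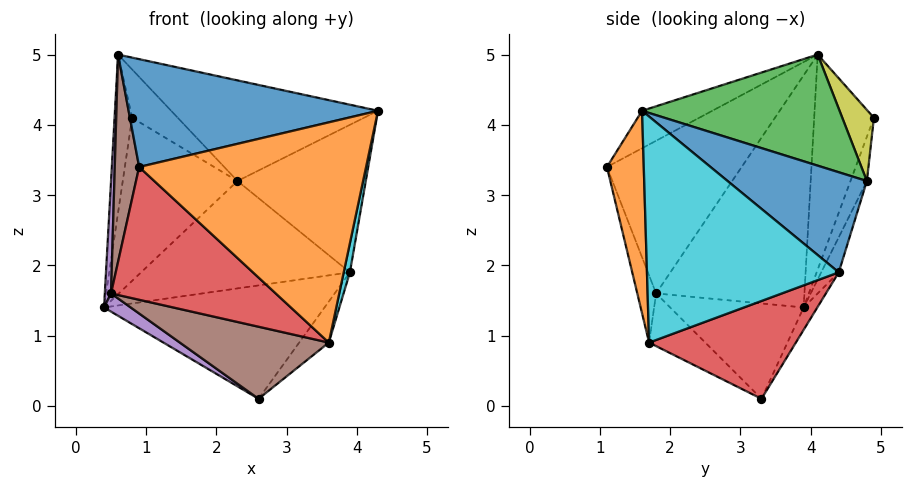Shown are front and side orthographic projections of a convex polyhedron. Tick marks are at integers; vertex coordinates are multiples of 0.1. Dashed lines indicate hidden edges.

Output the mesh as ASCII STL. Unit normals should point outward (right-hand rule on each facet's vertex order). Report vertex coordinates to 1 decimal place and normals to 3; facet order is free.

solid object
 facet normal -0.134 -0.477 0.869
  outer loop
   vertex 0.6 4.1 5.0
   vertex 0.9 1.1 3.4
   vertex 4.3 1.6 4.2
  endloop
 endfacet
 facet normal 0.160 -0.985 -0.064
  outer loop
   vertex 3.6 1.7 0.9
   vertex 4.3 1.6 4.2
   vertex 0.9 1.1 3.4
  endloop
 endfacet
 facet normal 0.505 0.529 0.682
  outer loop
   vertex 2.3 4.8 3.2
   vertex 0.6 4.1 5.0
   vertex 4.3 1.6 4.2
  endloop
 endfacet
 facet normal -0.107 -0.934 -0.340
  outer loop
   vertex 0.5 1.8 1.6
   vertex 3.6 1.7 0.9
   vertex 0.9 1.1 3.4
  endloop
 endfacet
 facet normal -0.997 -0.042 0.058
  outer loop
   vertex 0.5 1.8 1.6
   vertex 0.6 4.1 5.0
   vertex 0.4 3.9 1.4
  endloop
 endfacet
 facet normal -0.973 -0.176 0.148
  outer loop
   vertex 0.5 1.8 1.6
   vertex 0.9 1.1 3.4
   vertex 0.6 4.1 5.0
  endloop
 endfacet
 facet normal -0.959 0.282 0.038
  outer loop
   vertex 0.8 4.9 4.1
   vertex 0.4 3.9 1.4
   vertex 0.6 4.1 5.0
  endloop
 endfacet
 facet normal -0.134 0.936 -0.327
  outer loop
   vertex 0.8 4.9 4.1
   vertex 2.3 4.8 3.2
   vertex 0.4 3.9 1.4
  endloop
 endfacet
 facet normal 0.432 0.624 0.651
  outer loop
   vertex 0.8 4.9 4.1
   vertex 0.6 4.1 5.0
   vertex 2.3 4.8 3.2
  endloop
 endfacet
 facet normal 0.978 -0.031 -0.208
  outer loop
   vertex 3.9 4.4 1.9
   vertex 4.3 1.6 4.2
   vertex 3.6 1.7 0.9
  endloop
 endfacet
 facet normal 0.603 0.556 0.572
  outer loop
   vertex 3.9 4.4 1.9
   vertex 2.3 4.8 3.2
   vertex 4.3 1.6 4.2
  endloop
 endfacet
 facet normal -0.078 0.922 -0.379
  outer loop
   vertex 3.9 4.4 1.9
   vertex 0.4 3.9 1.4
   vertex 2.3 4.8 3.2
  endloop
 endfacet
 facet normal -0.054 0.869 -0.492
  outer loop
   vertex 2.6 3.3 0.1
   vertex 0.4 3.9 1.4
   vertex 3.9 4.4 1.9
  endloop
 endfacet
 facet normal 0.755 0.153 -0.638
  outer loop
   vertex 2.6 3.3 0.1
   vertex 3.9 4.4 1.9
   vertex 3.6 1.7 0.9
  endloop
 endfacet
 facet normal -0.527 -0.105 -0.843
  outer loop
   vertex 2.6 3.3 0.1
   vertex 0.5 1.8 1.6
   vertex 0.4 3.9 1.4
  endloop
 endfacet
 facet normal -0.202 -0.536 -0.819
  outer loop
   vertex 2.6 3.3 0.1
   vertex 3.6 1.7 0.9
   vertex 0.5 1.8 1.6
  endloop
 endfacet
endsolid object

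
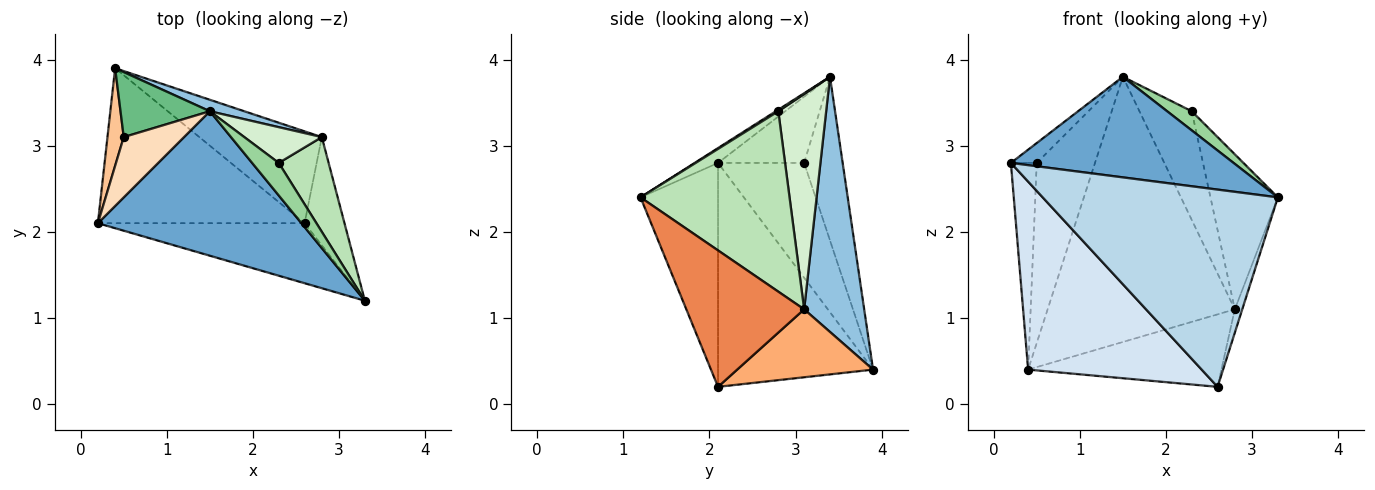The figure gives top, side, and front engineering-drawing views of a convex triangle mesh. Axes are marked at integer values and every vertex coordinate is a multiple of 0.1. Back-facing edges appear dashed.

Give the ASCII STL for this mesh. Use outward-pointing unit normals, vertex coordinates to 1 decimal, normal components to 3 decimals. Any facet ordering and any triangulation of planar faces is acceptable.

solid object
 facet normal -0.060 -0.570 0.819
  outer loop
   vertex 1.5 3.4 3.8
   vertex 0.2 2.1 2.8
   vertex 3.3 1.2 2.4
  endloop
 endfacet
 facet normal 0.305 0.951 0.041
  outer loop
   vertex 2.8 3.1 1.1
   vertex 0.4 3.9 0.4
   vertex 1.5 3.4 3.8
  endloop
 endfacet
 facet normal -0.301 -0.912 -0.278
  outer loop
   vertex 2.6 2.1 0.2
   vertex 3.3 1.2 2.4
   vertex 0.2 2.1 2.8
  endloop
 endfacet
 facet normal -0.567 -0.635 -0.524
  outer loop
   vertex 2.6 2.1 0.2
   vertex 0.2 2.1 2.8
   vertex 0.4 3.9 0.4
  endloop
 endfacet
 facet normal 0.958 0.060 -0.280
  outer loop
   vertex 2.6 2.1 0.2
   vertex 2.8 3.1 1.1
   vertex 3.3 1.2 2.4
  endloop
 endfacet
 facet normal 0.399 0.568 -0.720
  outer loop
   vertex 2.6 2.1 0.2
   vertex 0.4 3.9 0.4
   vertex 2.8 3.1 1.1
  endloop
 endfacet
 facet normal -0.949 0.285 0.134
  outer loop
   vertex 0.5 3.1 2.8
   vertex 0.4 3.9 0.4
   vertex 0.2 2.1 2.8
  endloop
 endfacet
 facet normal -0.722 0.217 0.657
  outer loop
   vertex 0.5 3.1 2.8
   vertex 0.2 2.1 2.8
   vertex 1.5 3.4 3.8
  endloop
 endfacet
 facet normal -0.528 0.799 0.288
  outer loop
   vertex 0.5 3.1 2.8
   vertex 1.5 3.4 3.8
   vertex 0.4 3.9 0.4
  endloop
 endfacet
 facet normal 0.051 -0.506 0.861
  outer loop
   vertex 2.3 2.8 3.4
   vertex 1.5 3.4 3.8
   vertex 3.3 1.2 2.4
  endloop
 endfacet
 facet normal 0.884 0.400 0.244
  outer loop
   vertex 2.3 2.8 3.4
   vertex 3.3 1.2 2.4
   vertex 2.8 3.1 1.1
  endloop
 endfacet
 facet normal 0.656 0.717 0.236
  outer loop
   vertex 2.3 2.8 3.4
   vertex 2.8 3.1 1.1
   vertex 1.5 3.4 3.8
  endloop
 endfacet
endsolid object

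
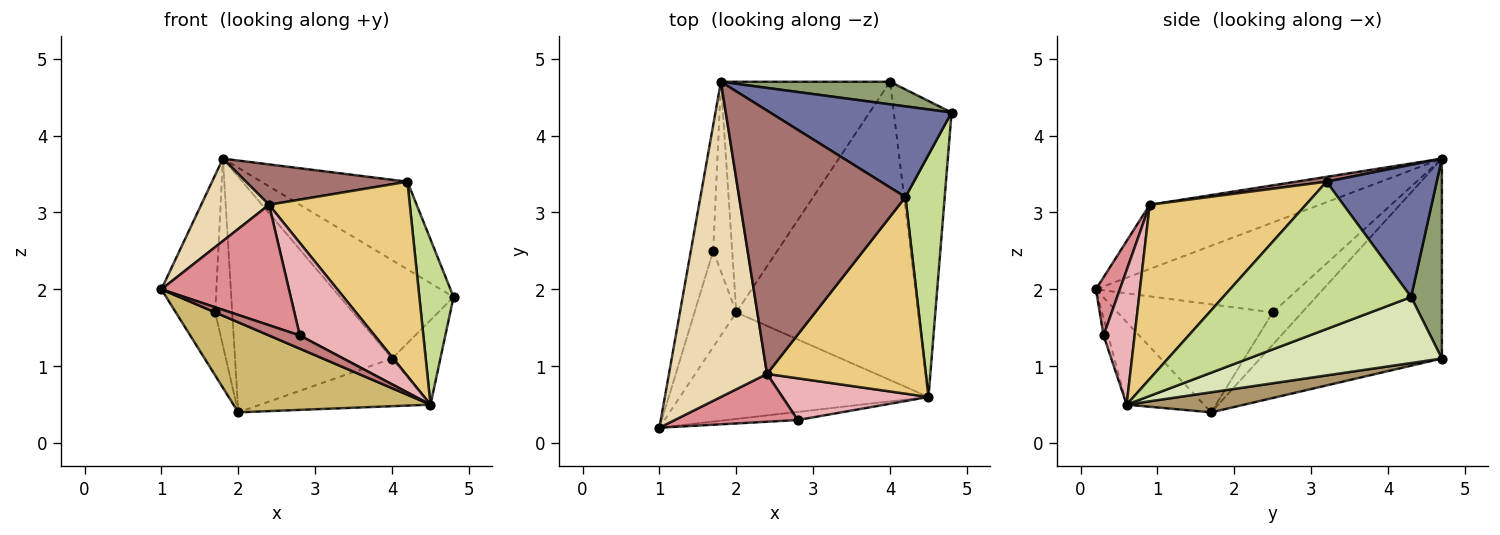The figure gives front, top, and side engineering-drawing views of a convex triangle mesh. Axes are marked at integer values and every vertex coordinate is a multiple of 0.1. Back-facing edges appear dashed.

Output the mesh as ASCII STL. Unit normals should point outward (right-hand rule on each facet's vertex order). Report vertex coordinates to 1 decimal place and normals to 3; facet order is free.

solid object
 facet normal 0.464 0.615 0.637
  outer loop
   vertex 4.2 3.2 3.4
   vertex 4.8 4.3 1.9
   vertex 1.8 4.7 3.7
  endloop
 endfacet
 facet normal -0.938 0.255 -0.234
  outer loop
   vertex 1.7 2.5 1.7
   vertex 1.0 0.2 2.0
   vertex 1.8 4.7 3.7
  endloop
 endfacet
 facet normal -0.908 0.230 -0.351
  outer loop
   vertex 1.7 2.5 1.7
   vertex 2.0 1.7 0.4
   vertex 1.0 0.2 2.0
  endloop
 endfacet
 facet normal -0.771 0.447 -0.453
  outer loop
   vertex 1.7 2.5 1.7
   vertex 1.8 4.7 3.7
   vertex 2.0 1.7 0.4
  endloop
 endfacet
 facet normal 0.255 0.942 0.216
  outer loop
   vertex 4.0 4.7 1.1
   vertex 1.8 4.7 3.7
   vertex 4.8 4.3 1.9
  endloop
 endfacet
 facet normal -0.637 0.551 -0.539
  outer loop
   vertex 4.0 4.7 1.1
   vertex 2.0 1.7 0.4
   vertex 1.8 4.7 3.7
  endloop
 endfacet
 facet normal 0.952 -0.173 0.254
  outer loop
   vertex 4.5 0.6 0.5
   vertex 4.8 4.3 1.9
   vertex 4.2 3.2 3.4
  endloop
 endfacet
 facet normal 0.740 0.185 -0.647
  outer loop
   vertex 4.5 0.6 0.5
   vertex 4.0 4.7 1.1
   vertex 4.8 4.3 1.9
  endloop
 endfacet
 facet normal 0.108 0.157 -0.982
  outer loop
   vertex 4.5 0.6 0.5
   vertex 2.0 1.7 0.4
   vertex 4.0 4.7 1.1
  endloop
 endfacet
 facet normal -0.246 -0.626 -0.740
  outer loop
   vertex 4.5 0.6 0.5
   vertex 1.0 0.2 2.0
   vertex 2.0 1.7 0.4
  endloop
 endfacet
 facet normal 0.615 -0.554 0.561
  outer loop
   vertex 2.4 0.9 3.1
   vertex 4.5 0.6 0.5
   vertex 4.2 3.2 3.4
  endloop
 endfacet
 facet normal -0.535 -0.214 0.817
  outer loop
   vertex 2.4 0.9 3.1
   vertex 1.8 4.7 3.7
   vertex 1.0 0.2 2.0
  endloop
 endfacet
 facet normal 0.029 -0.151 0.988
  outer loop
   vertex 2.4 0.9 3.1
   vertex 4.2 3.2 3.4
   vertex 1.8 4.7 3.7
  endloop
 endfacet
 facet normal -0.127 -0.844 -0.521
  outer loop
   vertex 2.8 0.3 1.4
   vertex 1.0 0.2 2.0
   vertex 4.5 0.6 0.5
  endloop
 endfacet
 facet normal 0.172 -0.916 0.364
  outer loop
   vertex 2.8 0.3 1.4
   vertex 2.4 0.9 3.1
   vertex 1.0 0.2 2.0
  endloop
 endfacet
 facet normal 0.354 -0.853 0.384
  outer loop
   vertex 2.8 0.3 1.4
   vertex 4.5 0.6 0.5
   vertex 2.4 0.9 3.1
  endloop
 endfacet
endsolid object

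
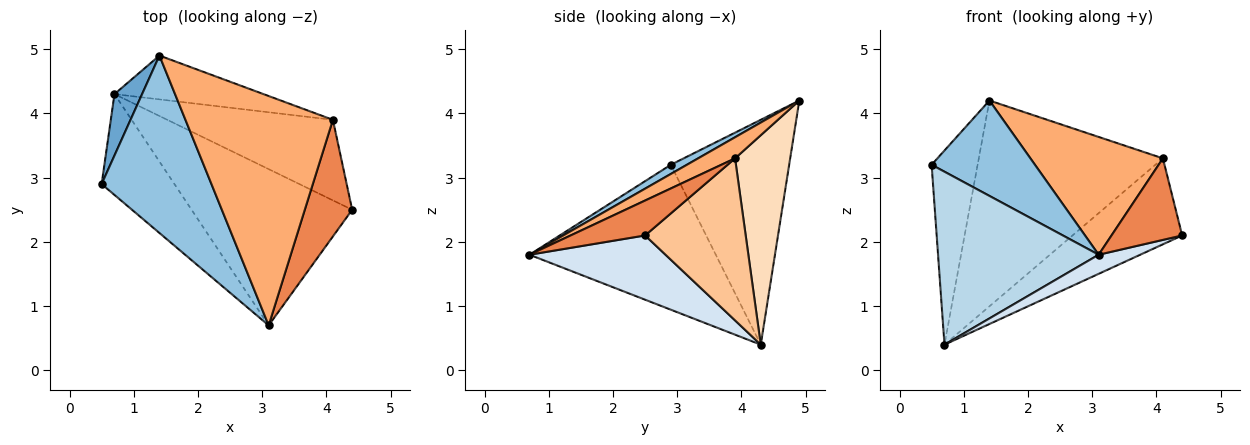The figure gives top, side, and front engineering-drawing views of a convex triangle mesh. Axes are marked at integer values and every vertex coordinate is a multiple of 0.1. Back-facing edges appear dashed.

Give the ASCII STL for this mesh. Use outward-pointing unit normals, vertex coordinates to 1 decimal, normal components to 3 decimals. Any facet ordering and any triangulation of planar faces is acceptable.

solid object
 facet normal -0.926 0.360 0.114
  outer loop
   vertex 0.7 4.3 0.4
   vertex 0.5 2.9 3.2
   vertex 1.4 4.9 4.2
  endloop
 endfacet
 facet normal 0.073 -0.472 0.878
  outer loop
   vertex 3.1 0.7 1.8
   vertex 1.4 4.9 4.2
   vertex 0.5 2.9 3.2
  endloop
 endfacet
 facet normal -0.708 -0.610 -0.356
  outer loop
   vertex 3.1 0.7 1.8
   vertex 0.5 2.9 3.2
   vertex 0.7 4.3 0.4
  endloop
 endfacet
 facet normal 0.369 -0.113 -0.923
  outer loop
   vertex 3.1 0.7 1.8
   vertex 0.7 4.3 0.4
   vertex 4.4 2.5 2.1
  endloop
 endfacet
 facet normal 0.517 -0.490 0.701
  outer loop
   vertex 4.1 3.9 3.3
   vertex 3.1 0.7 1.8
   vertex 4.4 2.5 2.1
  endloop
 endfacet
 facet normal 0.126 -0.453 0.882
  outer loop
   vertex 4.1 3.9 3.3
   vertex 1.4 4.9 4.2
   vertex 3.1 0.7 1.8
  endloop
 endfacet
 facet normal 0.556 0.606 -0.568
  outer loop
   vertex 4.1 3.9 3.3
   vertex 4.4 2.5 2.1
   vertex 0.7 4.3 0.4
  endloop
 endfacet
 facet normal 0.281 0.939 -0.200
  outer loop
   vertex 4.1 3.9 3.3
   vertex 0.7 4.3 0.4
   vertex 1.4 4.9 4.2
  endloop
 endfacet
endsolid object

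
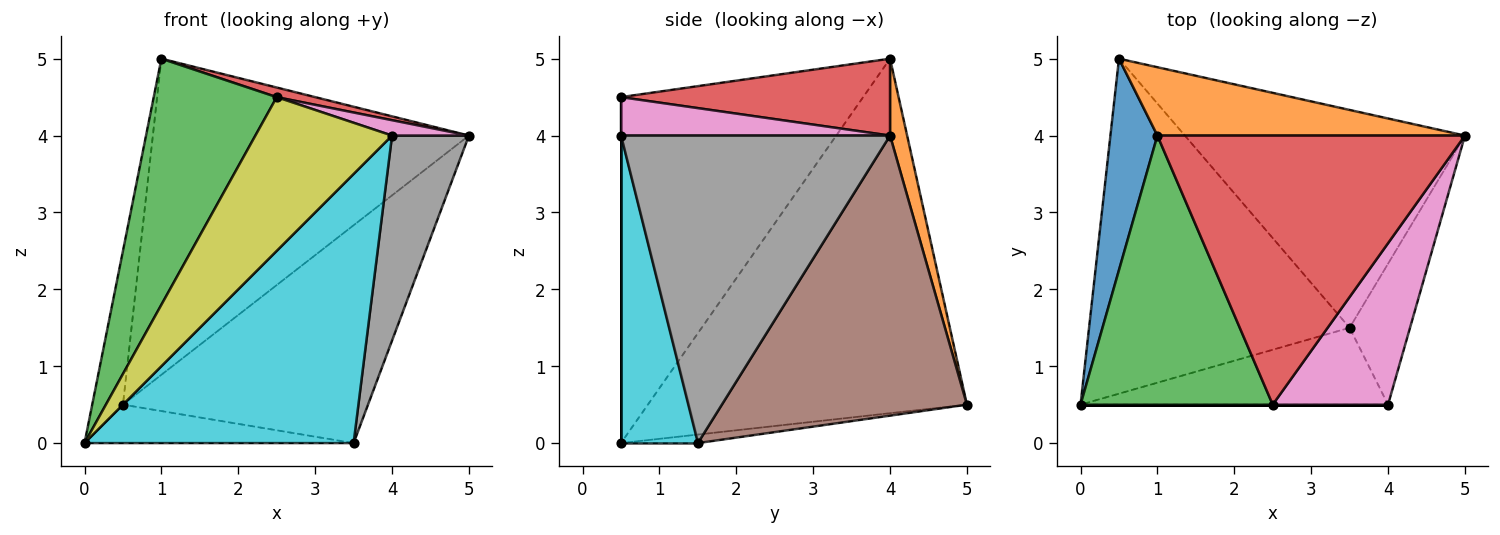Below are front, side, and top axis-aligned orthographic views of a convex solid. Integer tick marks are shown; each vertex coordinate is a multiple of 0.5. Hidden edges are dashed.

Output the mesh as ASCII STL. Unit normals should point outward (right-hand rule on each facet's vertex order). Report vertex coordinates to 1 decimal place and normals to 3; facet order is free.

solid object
 facet normal -0.987 0.095 0.131
  outer loop
   vertex 1.0 4.0 5.0
   vertex 0.5 5.0 0.5
   vertex 0.0 0.5 0.0
  endloop
 endfacet
 facet normal 0.053 0.976 0.211
  outer loop
   vertex 1.0 4.0 5.0
   vertex 5.0 4.0 4.0
   vertex 0.5 5.0 0.5
  endloop
 endfacet
 facet normal -0.799 -0.406 0.444
  outer loop
   vertex 2.5 0.5 4.5
   vertex 1.0 4.0 5.0
   vertex 0.0 0.5 0.0
  endloop
 endfacet
 facet normal 0.242 -0.035 0.970
  outer loop
   vertex 2.5 0.5 4.5
   vertex 5.0 4.0 4.0
   vertex 1.0 4.0 5.0
  endloop
 endfacet
 facet normal -0.033 0.114 -0.993
  outer loop
   vertex 3.5 1.5 0.0
   vertex 0.0 0.5 0.0
   vertex 0.5 5.0 0.5
  endloop
 endfacet
 facet normal 0.577 0.577 -0.577
  outer loop
   vertex 3.5 1.5 0.0
   vertex 0.5 5.0 0.5
   vertex 5.0 4.0 4.0
  endloop
 endfacet
 facet normal 0.315 -0.090 0.945
  outer loop
   vertex 4.0 0.5 4.0
   vertex 5.0 4.0 4.0
   vertex 2.5 0.5 4.5
  endloop
 endfacet
 facet normal 0.945 -0.270 -0.186
  outer loop
   vertex 4.0 0.5 4.0
   vertex 3.5 1.5 0.0
   vertex 5.0 4.0 4.0
  endloop
 endfacet
 facet normal 0.000 -1.000 0.000
  outer loop
   vertex 4.0 0.5 4.0
   vertex 2.5 0.5 4.5
   vertex 0.0 0.5 0.0
  endloop
 endfacet
 facet normal 0.265 -0.927 -0.265
  outer loop
   vertex 4.0 0.5 4.0
   vertex 0.0 0.5 0.0
   vertex 3.5 1.5 0.0
  endloop
 endfacet
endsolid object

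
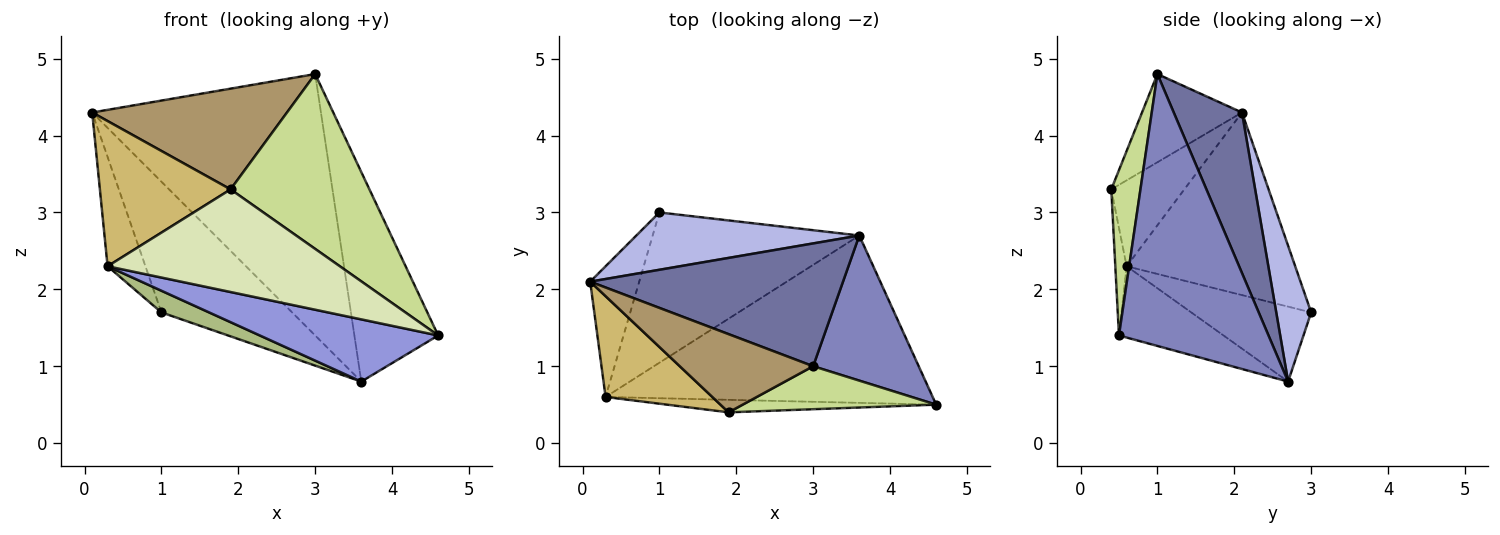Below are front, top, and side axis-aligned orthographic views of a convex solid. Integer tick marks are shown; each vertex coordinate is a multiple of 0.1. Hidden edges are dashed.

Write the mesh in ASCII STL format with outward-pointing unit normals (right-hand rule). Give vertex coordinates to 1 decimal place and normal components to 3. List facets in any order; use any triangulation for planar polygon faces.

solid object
 facet normal 0.261 0.874 0.410
  outer loop
   vertex 3.0 1.0 4.8
   vertex 3.6 2.7 0.8
   vertex 0.1 2.1 4.3
  endloop
 endfacet
 facet normal 0.826 0.463 0.321
  outer loop
   vertex 3.0 1.0 4.8
   vertex 4.6 0.5 1.4
   vertex 3.6 2.7 0.8
  endloop
 endfacet
 facet normal -0.200 -0.341 -0.918
  outer loop
   vertex 0.3 0.6 2.3
   vertex 3.6 2.7 0.8
   vertex 4.6 0.5 1.4
  endloop
 endfacet
 facet normal 0.238 0.890 0.390
  outer loop
   vertex 1.0 3.0 1.7
   vertex 0.1 2.1 4.3
   vertex 3.6 2.7 0.8
  endloop
 endfacet
 facet normal -0.944 0.212 -0.253
  outer loop
   vertex 1.0 3.0 1.7
   vertex 0.3 0.6 2.3
   vertex 0.1 2.1 4.3
  endloop
 endfacet
 facet normal -0.338 -0.134 -0.932
  outer loop
   vertex 1.0 3.0 1.7
   vertex 3.6 2.7 0.8
   vertex 0.3 0.6 2.3
  endloop
 endfacet
 facet normal 0.200 -0.951 0.234
  outer loop
   vertex 1.9 0.4 3.3
   vertex 4.6 0.5 1.4
   vertex 3.0 1.0 4.8
  endloop
 endfacet
 facet normal -0.048 -0.991 -0.121
  outer loop
   vertex 1.9 0.4 3.3
   vertex 0.3 0.6 2.3
   vertex 4.6 0.5 1.4
  endloop
 endfacet
 facet normal -0.376 -0.732 0.568
  outer loop
   vertex 1.9 0.4 3.3
   vertex 3.0 1.0 4.8
   vertex 0.1 2.1 4.3
  endloop
 endfacet
 facet normal -0.417 -0.747 0.518
  outer loop
   vertex 1.9 0.4 3.3
   vertex 0.1 2.1 4.3
   vertex 0.3 0.6 2.3
  endloop
 endfacet
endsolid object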